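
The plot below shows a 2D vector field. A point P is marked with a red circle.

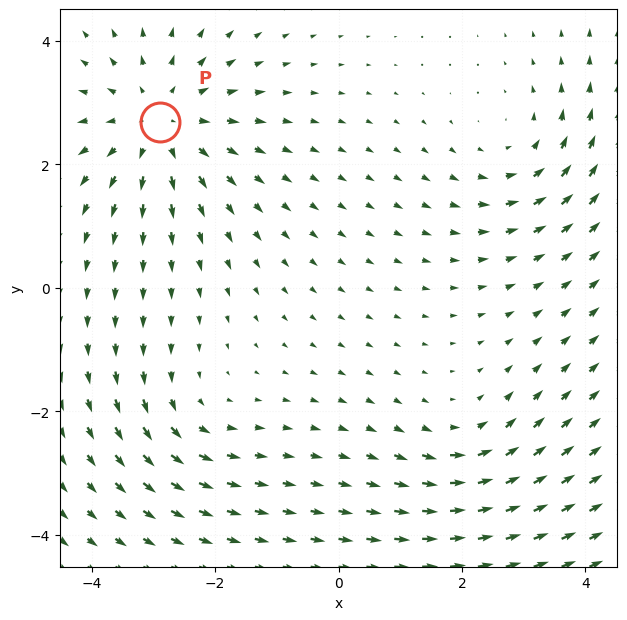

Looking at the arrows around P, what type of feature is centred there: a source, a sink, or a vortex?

At P (-2.9, 2.7) the arrows spread outward. Divergence about +4, curl ≈0 — positive divergence with near-zero curl is a source.

source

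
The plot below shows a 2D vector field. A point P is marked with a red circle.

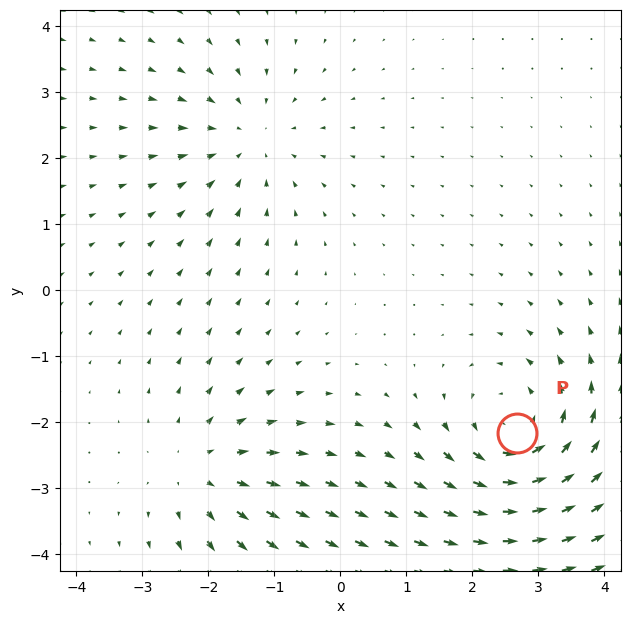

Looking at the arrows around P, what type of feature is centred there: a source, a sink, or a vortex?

At P (2.7, -2.2) the arrows circulate counterclockwise. Divergence ≈0, curl about +4 — near-zero divergence with nonzero curl is a vortex.

vortex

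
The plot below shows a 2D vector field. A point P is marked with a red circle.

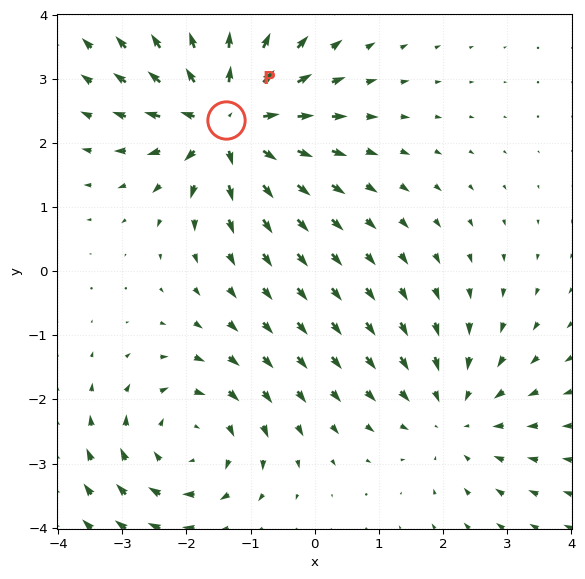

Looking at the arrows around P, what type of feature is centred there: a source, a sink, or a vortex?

At P (-1.4, 2.4) the arrows spread outward. Divergence about +6, curl ≈0 — positive divergence with near-zero curl is a source.

source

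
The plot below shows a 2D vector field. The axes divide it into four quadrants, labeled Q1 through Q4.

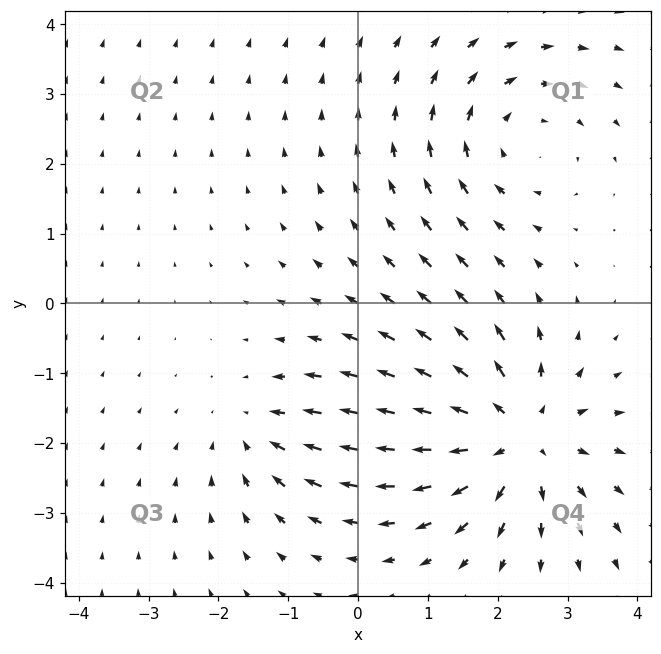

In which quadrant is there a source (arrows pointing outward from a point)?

Q4

The source sits at approximately (2.3, -1.9), which lies in quadrant Q4. The divergence there is about +5, positive as expected for a source.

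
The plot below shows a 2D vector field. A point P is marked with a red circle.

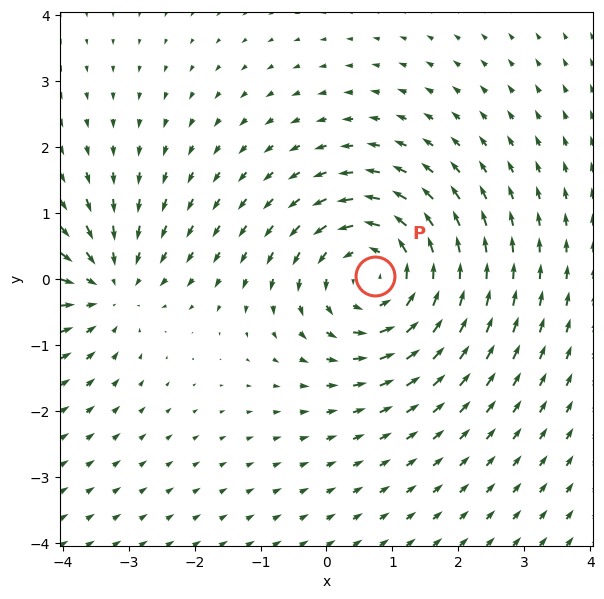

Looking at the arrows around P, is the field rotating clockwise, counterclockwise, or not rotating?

counterclockwise

Near P at (0.7, 0.0) the arrows circulate counterclockwise. The curl (z-component) there is about +4; positive curl means counterclockwise rotation.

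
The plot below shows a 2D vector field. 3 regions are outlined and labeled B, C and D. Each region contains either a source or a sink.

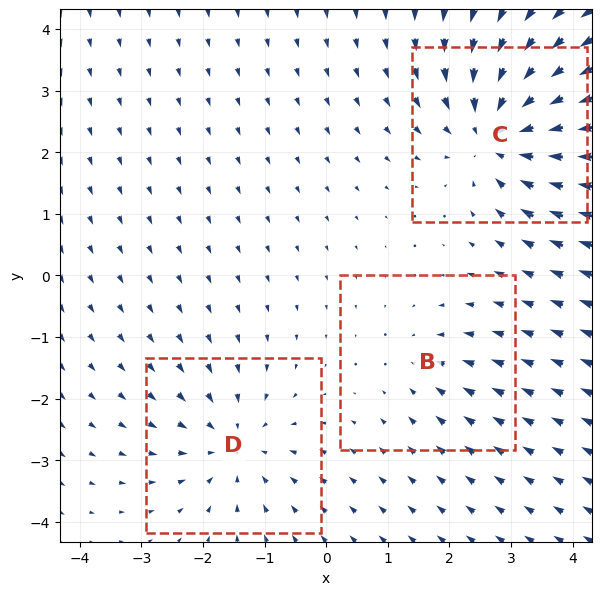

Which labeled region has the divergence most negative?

C

Divergence at each region's feature centre — B: about -2, C: about -5, D: about -3. Region C is most negative.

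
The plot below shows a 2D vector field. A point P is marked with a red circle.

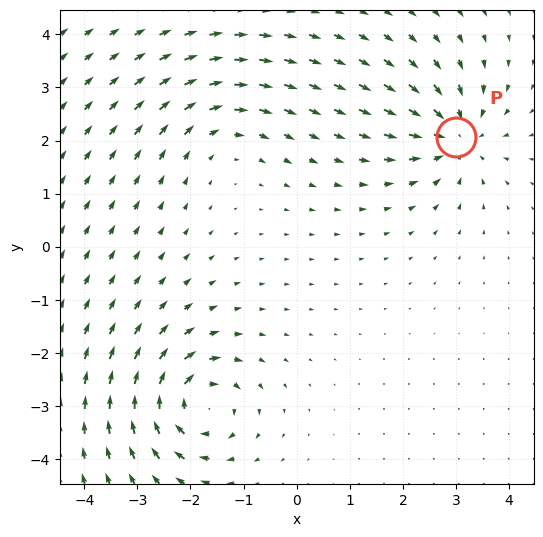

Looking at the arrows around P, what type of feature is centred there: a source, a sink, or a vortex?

At P (3.0, 2.1) the arrows converge inward. Divergence about -5, curl ≈0 — negative divergence with near-zero curl is a sink.

sink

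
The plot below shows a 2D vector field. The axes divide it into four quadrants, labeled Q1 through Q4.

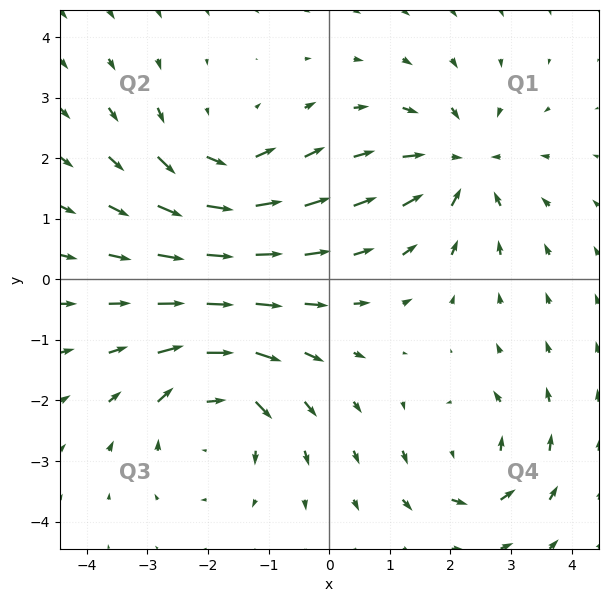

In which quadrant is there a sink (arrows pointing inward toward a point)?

Q1

The sink sits at approximately (2.2, 1.9), which lies in quadrant Q1. The divergence there is about -4, negative as expected for a sink.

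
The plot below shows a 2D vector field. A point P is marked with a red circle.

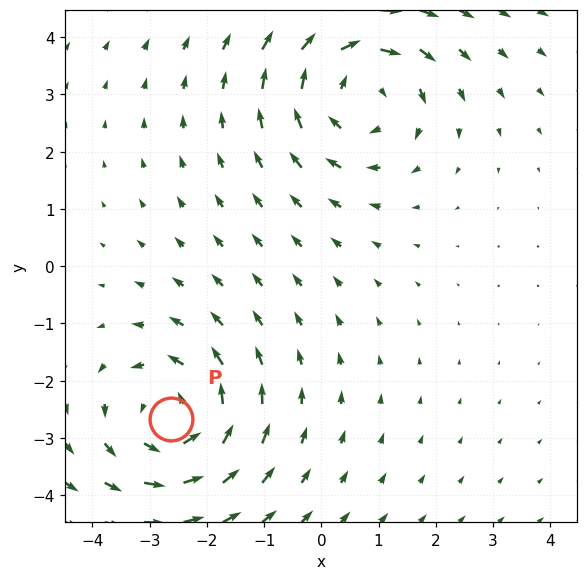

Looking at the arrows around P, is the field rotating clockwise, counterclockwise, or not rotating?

counterclockwise

Near P at (-2.6, -2.7) the arrows circulate counterclockwise. The curl (z-component) there is about +4; positive curl means counterclockwise rotation.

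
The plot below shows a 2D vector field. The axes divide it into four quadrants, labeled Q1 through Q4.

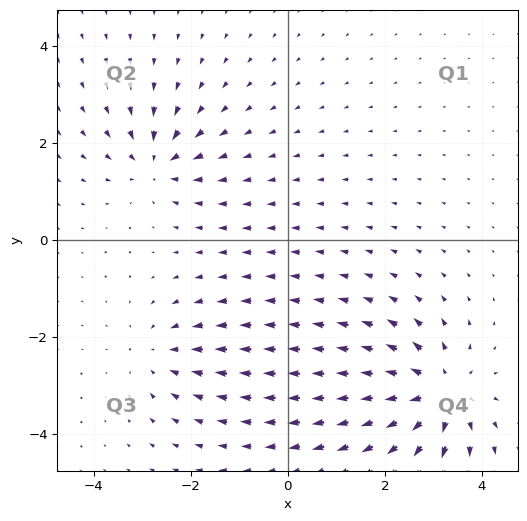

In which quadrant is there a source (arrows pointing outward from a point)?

Q4

The source sits at approximately (3.1, -3.2), which lies in quadrant Q4. The divergence there is about +5, positive as expected for a source.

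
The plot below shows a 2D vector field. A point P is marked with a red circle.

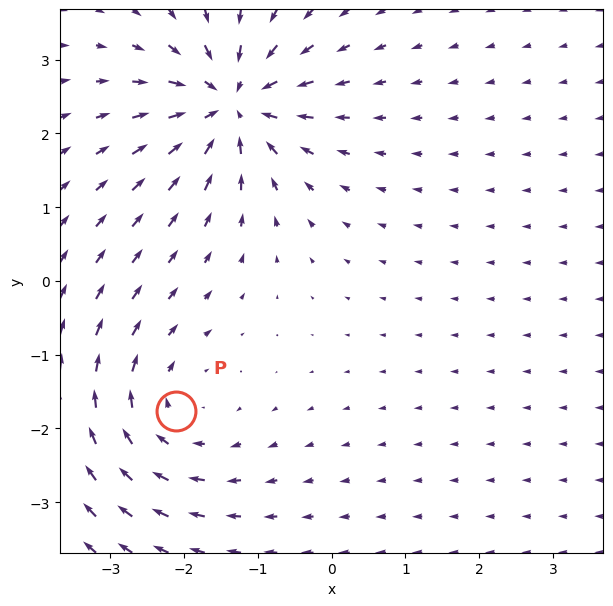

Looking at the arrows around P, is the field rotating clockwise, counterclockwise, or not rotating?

clockwise

Near P at (-2.1, -1.8) the arrows circulate clockwise. The curl (z-component) there is about -3; negative curl means clockwise rotation.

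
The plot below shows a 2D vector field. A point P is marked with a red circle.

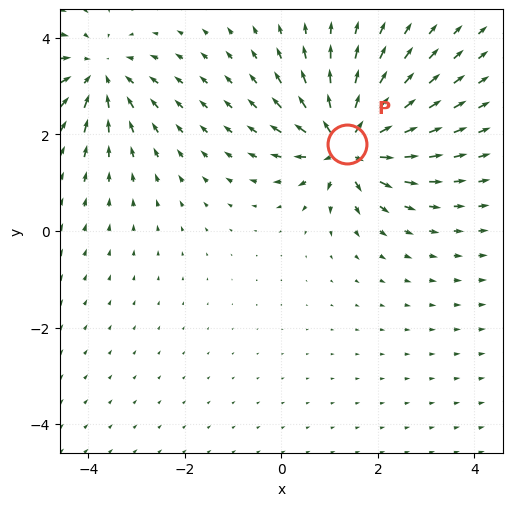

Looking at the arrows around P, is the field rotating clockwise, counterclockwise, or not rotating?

Near P at (1.4, 1.8) the arrows show no circulation. The curl there is ≈0.

not rotating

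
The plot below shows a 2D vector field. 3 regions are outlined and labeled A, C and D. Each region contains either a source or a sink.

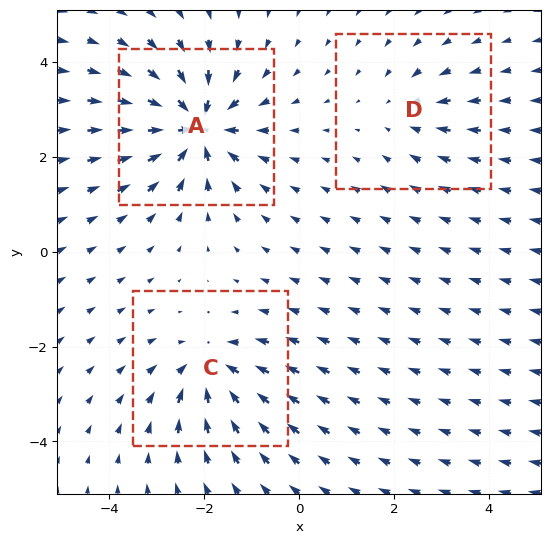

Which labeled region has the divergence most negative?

A

Divergence at each region's feature centre — A: about -6, C: about -4, D: about -2. Region A is most negative.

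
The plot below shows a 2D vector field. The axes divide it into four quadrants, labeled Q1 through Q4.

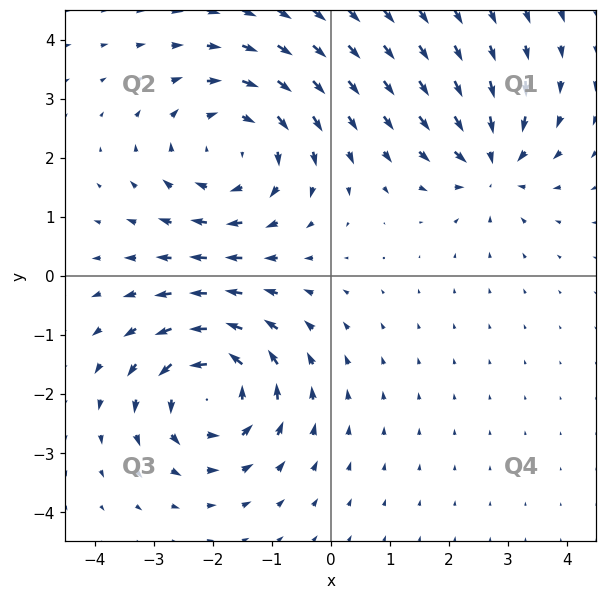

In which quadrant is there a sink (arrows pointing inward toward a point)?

Q1

The sink sits at approximately (2.7, 1.9), which lies in quadrant Q1. The divergence there is about -4, negative as expected for a sink.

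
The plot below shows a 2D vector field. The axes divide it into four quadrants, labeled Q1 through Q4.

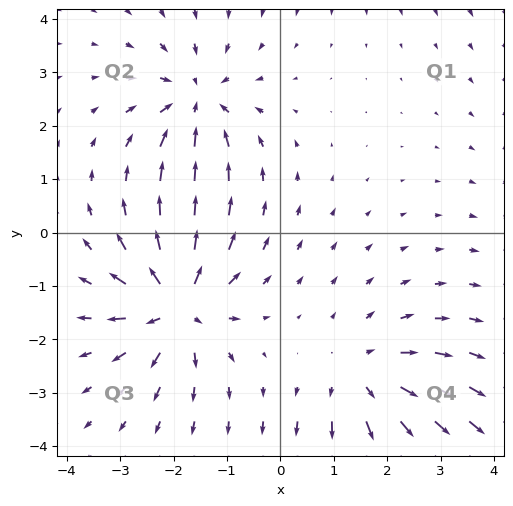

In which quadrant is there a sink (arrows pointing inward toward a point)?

The sink sits at approximately (-1.6, 2.5), which lies in quadrant Q2. The divergence there is about -4, negative as expected for a sink.

Q2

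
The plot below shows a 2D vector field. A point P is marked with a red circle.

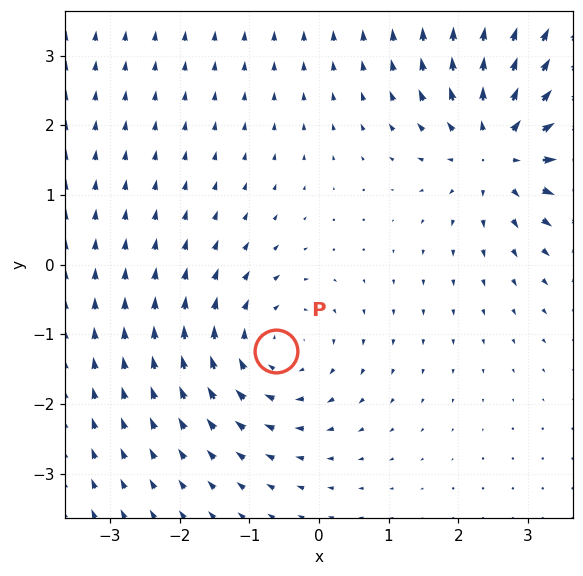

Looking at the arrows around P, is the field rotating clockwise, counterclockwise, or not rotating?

clockwise

Near P at (-0.6, -1.2) the arrows circulate clockwise. The curl (z-component) there is about -3; negative curl means clockwise rotation.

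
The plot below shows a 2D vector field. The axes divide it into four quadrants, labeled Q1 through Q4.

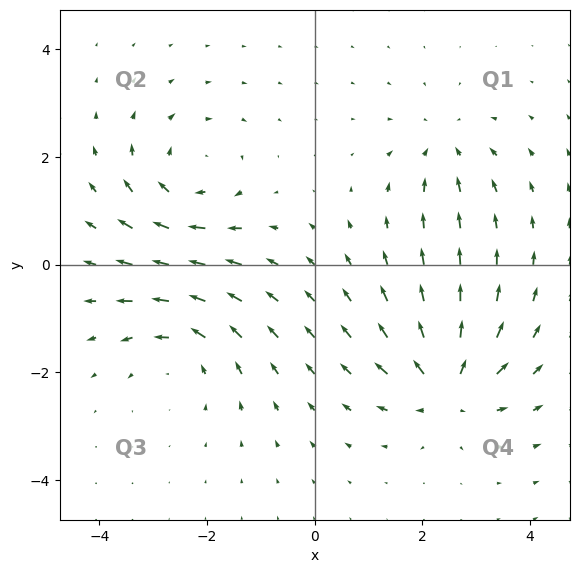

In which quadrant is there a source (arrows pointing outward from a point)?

Q4

The source sits at approximately (2.5, -2.3), which lies in quadrant Q4. The divergence there is about +5, positive as expected for a source.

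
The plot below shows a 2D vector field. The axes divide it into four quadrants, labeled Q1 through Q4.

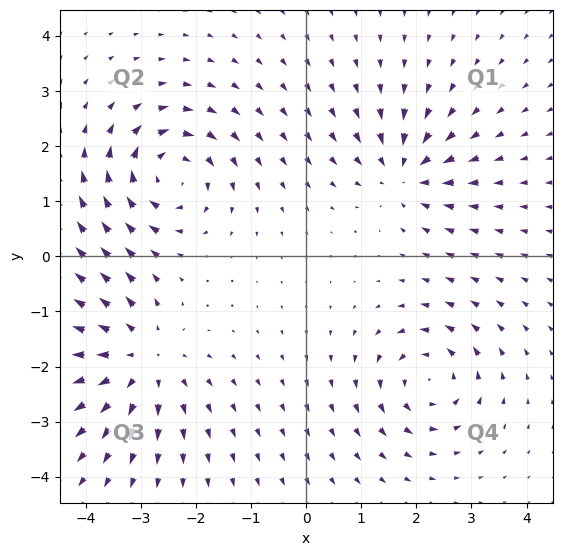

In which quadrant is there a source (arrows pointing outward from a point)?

Q3

The source sits at approximately (-3.0, -1.9), which lies in quadrant Q3. The divergence there is about +5, positive as expected for a source.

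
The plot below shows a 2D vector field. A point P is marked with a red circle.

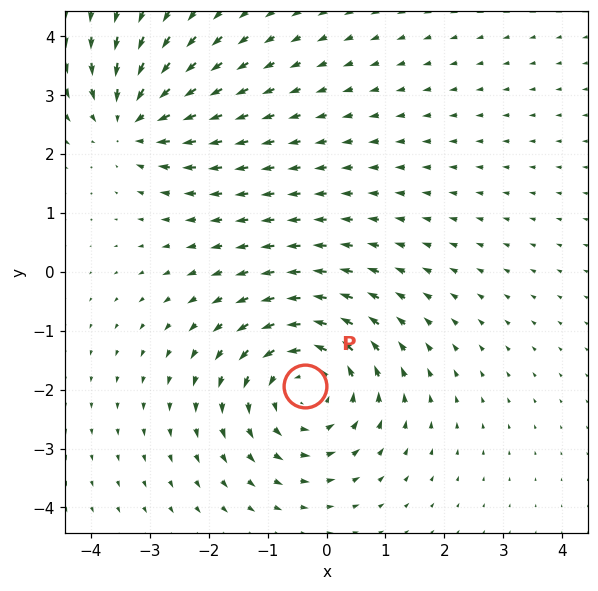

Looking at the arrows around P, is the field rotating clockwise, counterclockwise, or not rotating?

counterclockwise

Near P at (-0.4, -1.9) the arrows circulate counterclockwise. The curl (z-component) there is about +4; positive curl means counterclockwise rotation.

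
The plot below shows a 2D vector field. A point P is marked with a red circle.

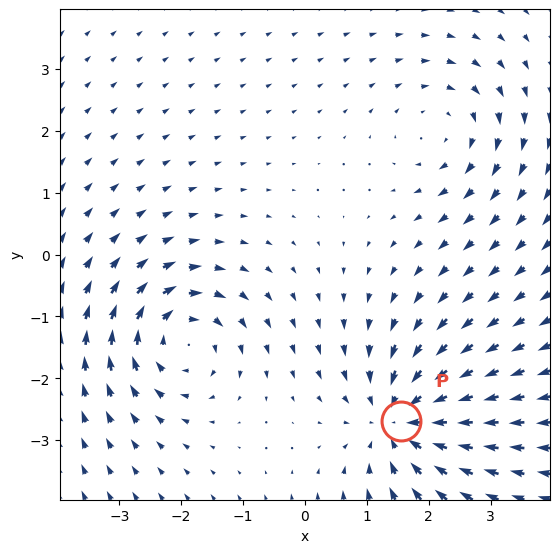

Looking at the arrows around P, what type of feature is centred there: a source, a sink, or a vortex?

At P (1.5, -2.7) the arrows converge inward. Divergence about -4, curl ≈0 — negative divergence with near-zero curl is a sink.

sink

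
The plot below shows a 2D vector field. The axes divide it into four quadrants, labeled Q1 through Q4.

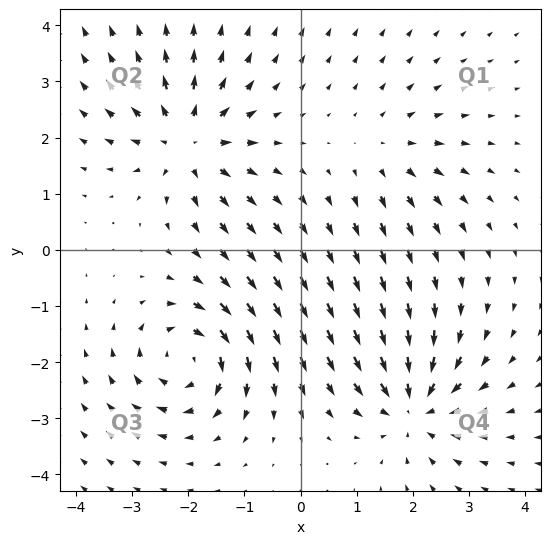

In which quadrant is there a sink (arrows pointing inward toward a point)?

The sink sits at approximately (2.0, -2.8), which lies in quadrant Q4. The divergence there is about -6, negative as expected for a sink.

Q4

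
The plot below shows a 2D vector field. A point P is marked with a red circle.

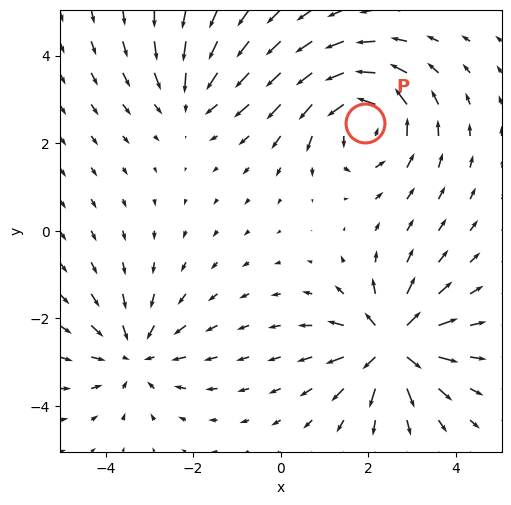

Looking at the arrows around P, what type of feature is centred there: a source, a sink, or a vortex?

At P (1.9, 2.5) the arrows circulate counterclockwise. Divergence ≈0, curl about +5 — near-zero divergence with nonzero curl is a vortex.

vortex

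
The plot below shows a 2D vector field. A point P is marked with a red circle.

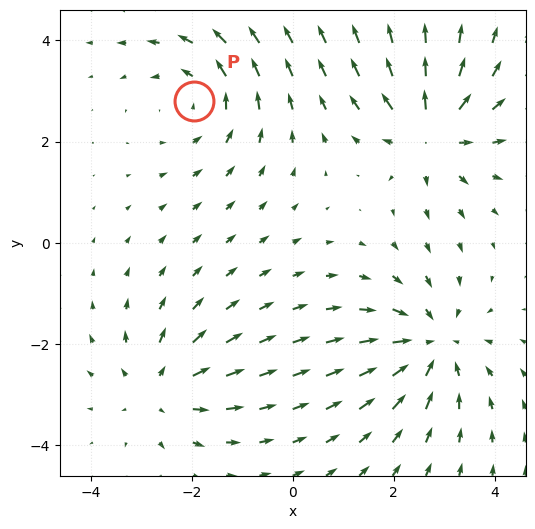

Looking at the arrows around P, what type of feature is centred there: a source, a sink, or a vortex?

At P (-1.9, 2.8) the arrows circulate counterclockwise. Divergence ≈0, curl about +3 — near-zero divergence with nonzero curl is a vortex.

vortex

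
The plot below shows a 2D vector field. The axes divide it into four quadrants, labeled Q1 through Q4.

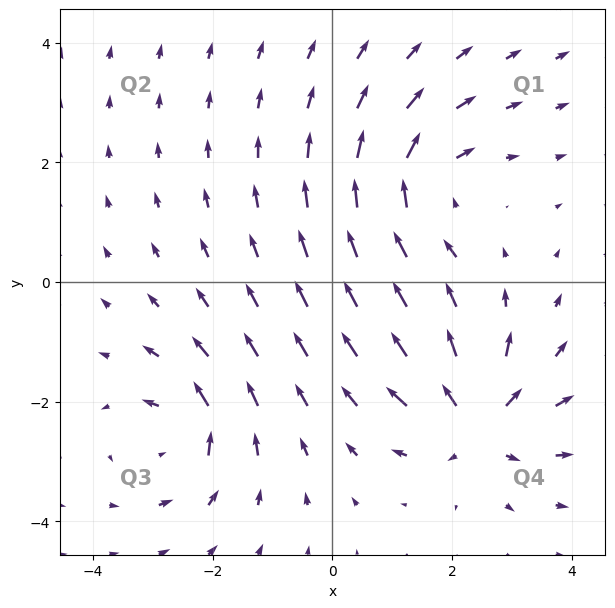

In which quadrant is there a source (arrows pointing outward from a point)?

The source sits at approximately (2.4, -2.3), which lies in quadrant Q4. The divergence there is about +5, positive as expected for a source.

Q4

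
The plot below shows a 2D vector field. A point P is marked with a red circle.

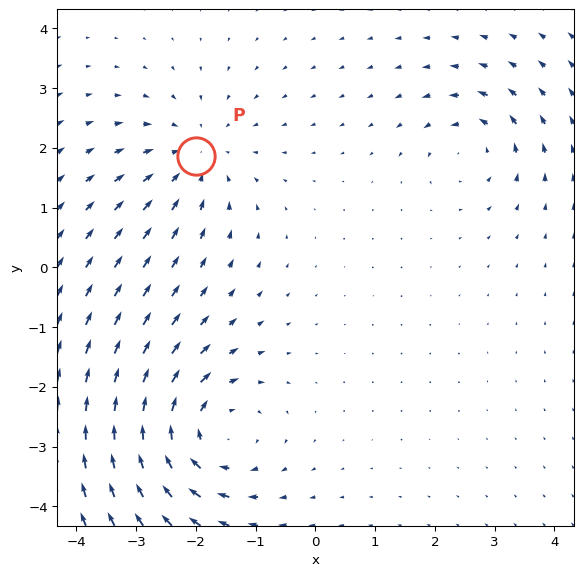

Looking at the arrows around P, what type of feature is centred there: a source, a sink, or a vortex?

At P (-2.0, 1.9) the arrows converge inward. Divergence about -3, curl ≈0 — negative divergence with near-zero curl is a sink.

sink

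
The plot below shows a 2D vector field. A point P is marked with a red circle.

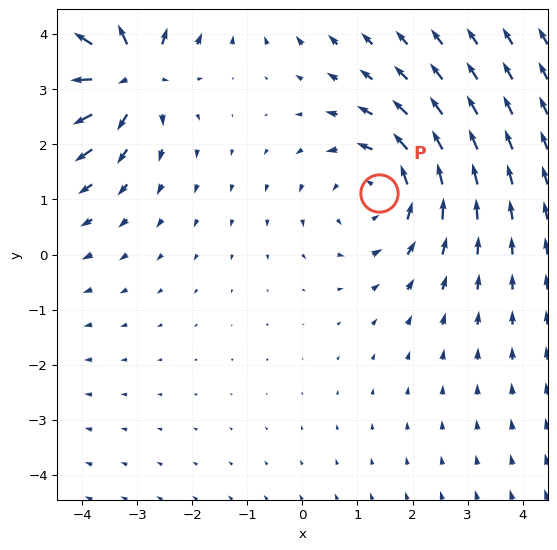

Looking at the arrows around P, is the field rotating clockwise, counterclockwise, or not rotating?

Near P at (1.4, 1.1) the arrows circulate counterclockwise. The curl (z-component) there is about +2; positive curl means counterclockwise rotation.

counterclockwise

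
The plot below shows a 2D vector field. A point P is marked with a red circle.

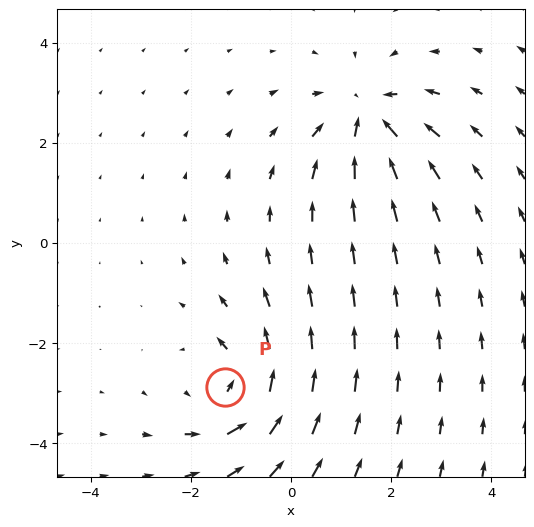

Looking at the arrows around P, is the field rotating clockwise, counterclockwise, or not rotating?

Near P at (-1.3, -2.9) the arrows circulate counterclockwise. The curl (z-component) there is about +4; positive curl means counterclockwise rotation.

counterclockwise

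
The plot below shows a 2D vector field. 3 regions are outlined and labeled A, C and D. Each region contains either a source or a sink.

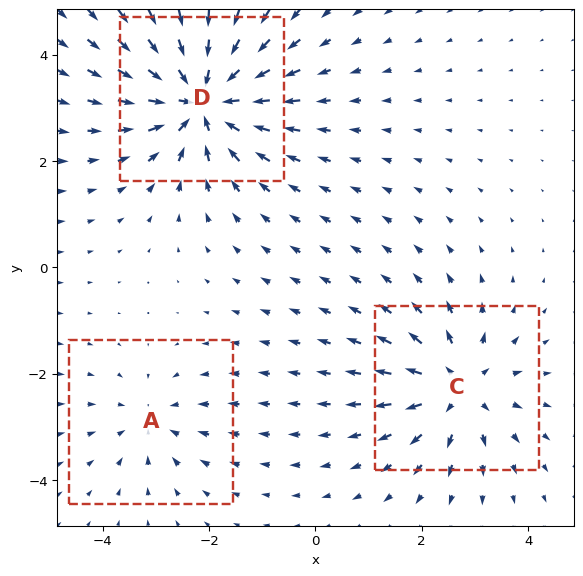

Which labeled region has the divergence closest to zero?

Divergence at each region's feature centre — A: about -2, C: about +4, D: about -5. Region A is closest to zero.

A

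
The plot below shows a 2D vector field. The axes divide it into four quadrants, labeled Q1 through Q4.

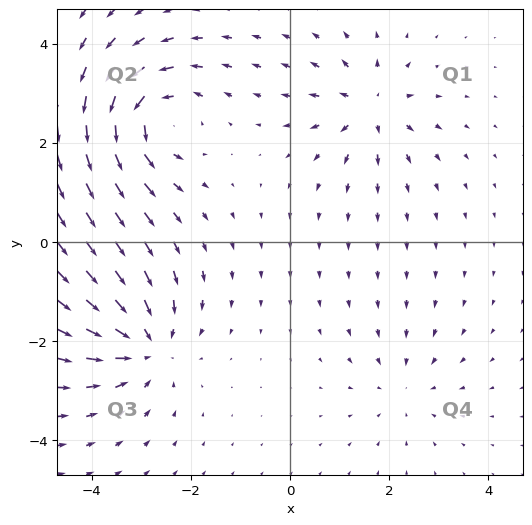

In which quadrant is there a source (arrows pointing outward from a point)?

Q1

The source sits at approximately (1.6, 2.7), which lies in quadrant Q1. The divergence there is about +5, positive as expected for a source.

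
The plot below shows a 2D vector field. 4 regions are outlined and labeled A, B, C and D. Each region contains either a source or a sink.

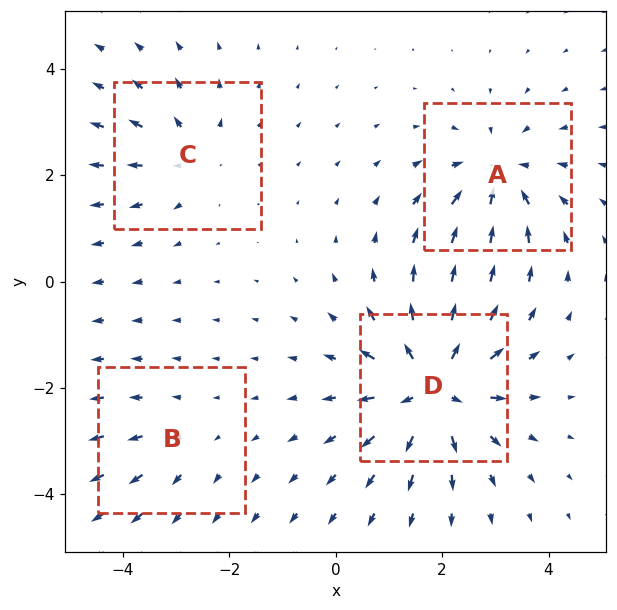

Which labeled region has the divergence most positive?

Divergence at each region's feature centre — A: about -5, B: about +2, C: about +4, D: about +8. Region D is most positive.

D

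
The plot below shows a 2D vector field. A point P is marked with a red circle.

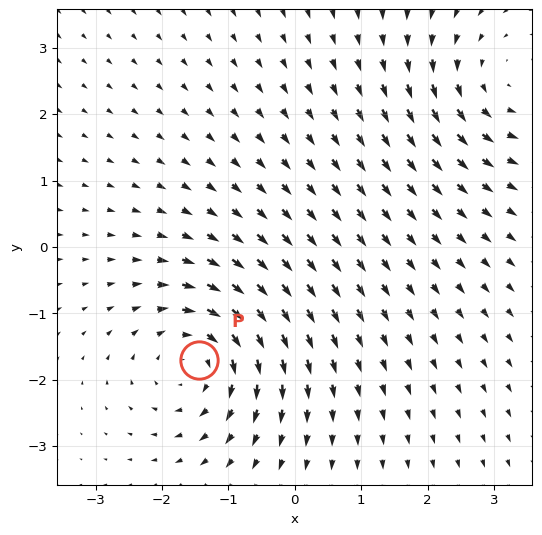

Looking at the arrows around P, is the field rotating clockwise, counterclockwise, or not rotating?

Near P at (-1.4, -1.7) the arrows circulate clockwise. The curl (z-component) there is about -5; negative curl means clockwise rotation.

clockwise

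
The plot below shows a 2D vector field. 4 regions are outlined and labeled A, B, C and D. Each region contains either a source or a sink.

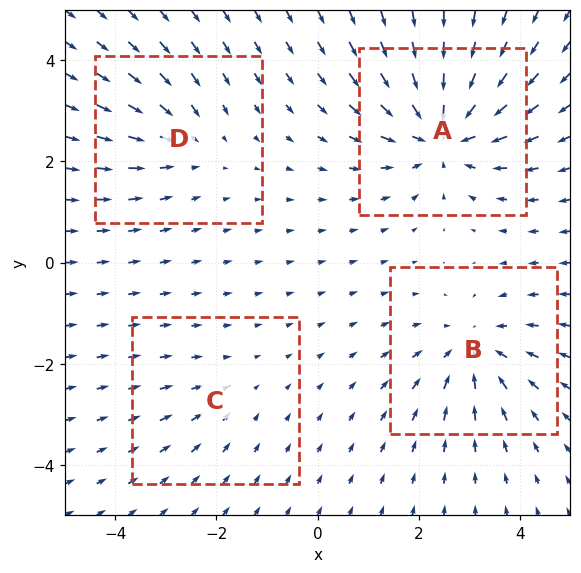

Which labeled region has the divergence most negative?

A

Divergence at each region's feature centre — A: about -6, B: about -4, C: about -2, D: about -3. Region A is most negative.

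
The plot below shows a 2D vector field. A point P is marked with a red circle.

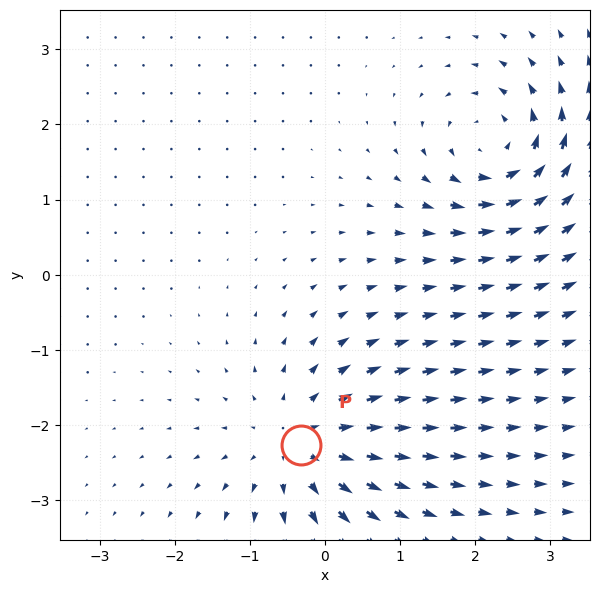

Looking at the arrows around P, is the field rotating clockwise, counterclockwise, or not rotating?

Near P at (-0.3, -2.3) the arrows show no circulation. The curl there is ≈0.

not rotating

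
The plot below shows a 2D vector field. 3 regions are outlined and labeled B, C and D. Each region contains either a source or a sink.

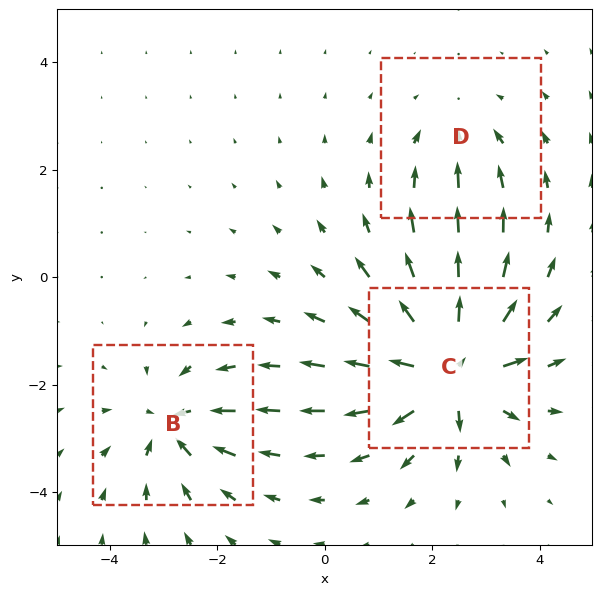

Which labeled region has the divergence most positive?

C

Divergence at each region's feature centre — B: about -4, C: about +7, D: about -2. Region C is most positive.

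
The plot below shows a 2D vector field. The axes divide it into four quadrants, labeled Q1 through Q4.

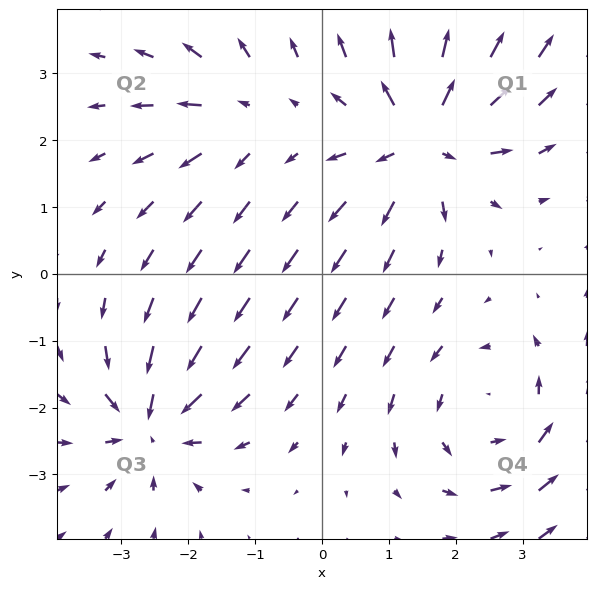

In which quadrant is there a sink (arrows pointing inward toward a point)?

The sink sits at approximately (-2.6, -2.2), which lies in quadrant Q3. The divergence there is about -5, negative as expected for a sink.

Q3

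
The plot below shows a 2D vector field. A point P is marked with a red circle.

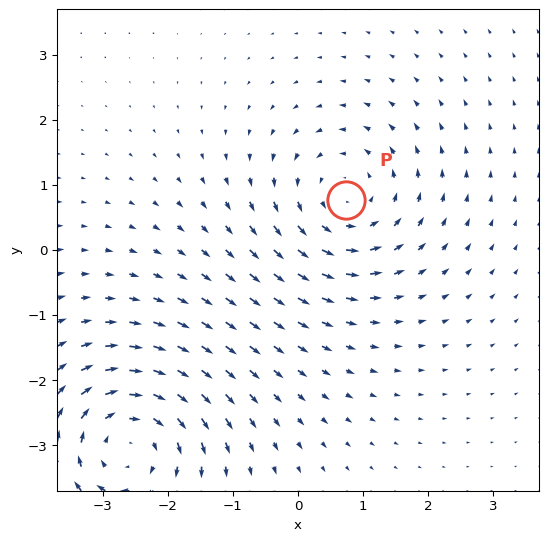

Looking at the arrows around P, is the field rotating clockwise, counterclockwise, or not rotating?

Near P at (0.7, 0.8) the arrows circulate counterclockwise. The curl (z-component) there is about +4; positive curl means counterclockwise rotation.

counterclockwise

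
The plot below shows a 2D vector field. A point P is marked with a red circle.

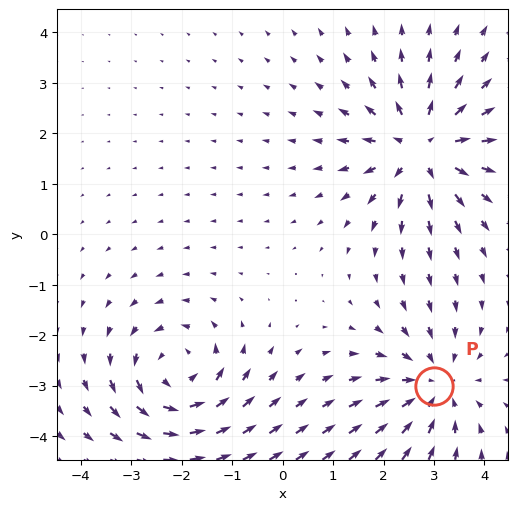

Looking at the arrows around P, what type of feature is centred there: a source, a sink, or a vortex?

sink

At P (3.0, -3.0) the arrows converge inward. Divergence about -4, curl ≈0 — negative divergence with near-zero curl is a sink.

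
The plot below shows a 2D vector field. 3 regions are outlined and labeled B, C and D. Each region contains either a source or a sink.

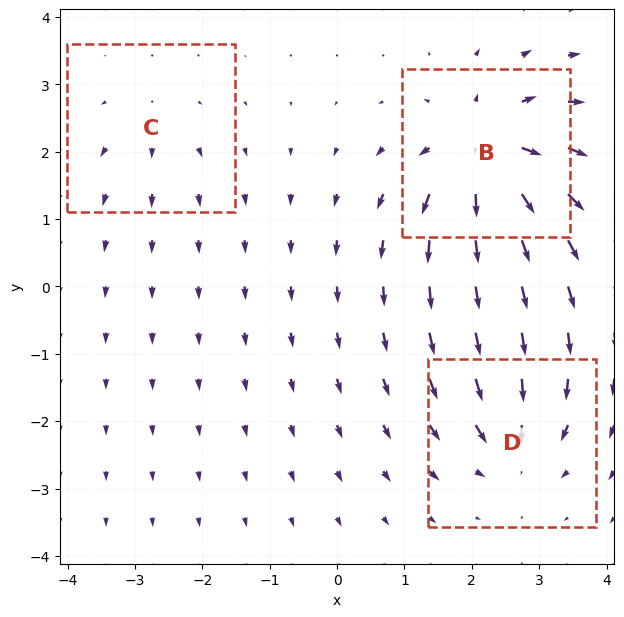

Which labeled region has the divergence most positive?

B

Divergence at each region's feature centre — B: about +7, C: about +2, D: about -4. Region B is most positive.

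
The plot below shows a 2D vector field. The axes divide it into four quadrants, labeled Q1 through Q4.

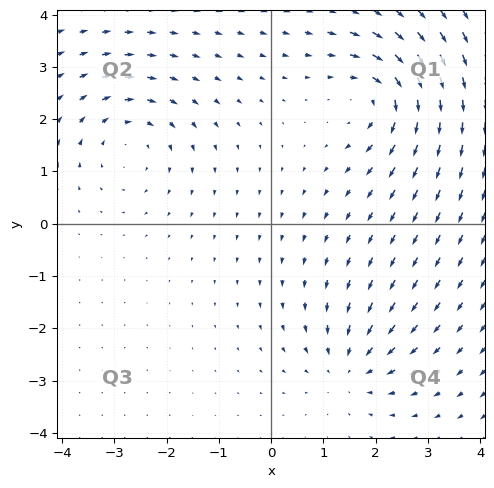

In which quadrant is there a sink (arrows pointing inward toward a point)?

Q4

The sink sits at approximately (1.5, -2.7), which lies in quadrant Q4. The divergence there is about -4, negative as expected for a sink.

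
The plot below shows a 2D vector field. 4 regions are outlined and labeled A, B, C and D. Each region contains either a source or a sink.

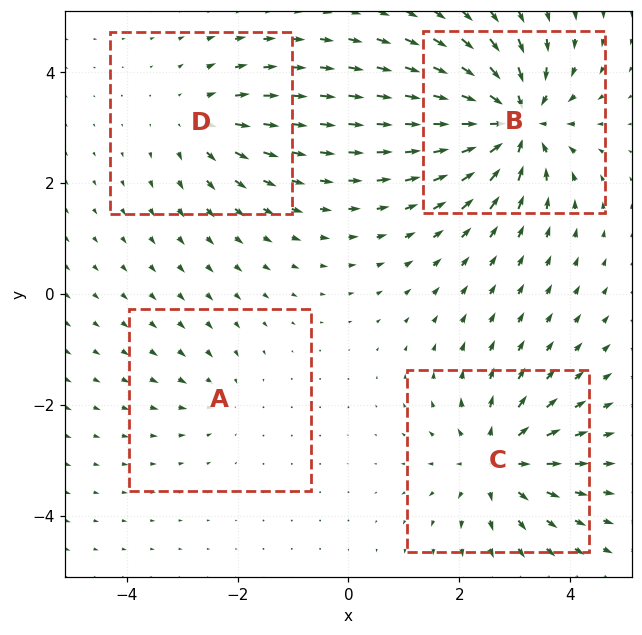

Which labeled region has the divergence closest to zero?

Divergence at each region's feature centre — A: about -2, B: about -8, C: about +5, D: about +4. Region A is closest to zero.

A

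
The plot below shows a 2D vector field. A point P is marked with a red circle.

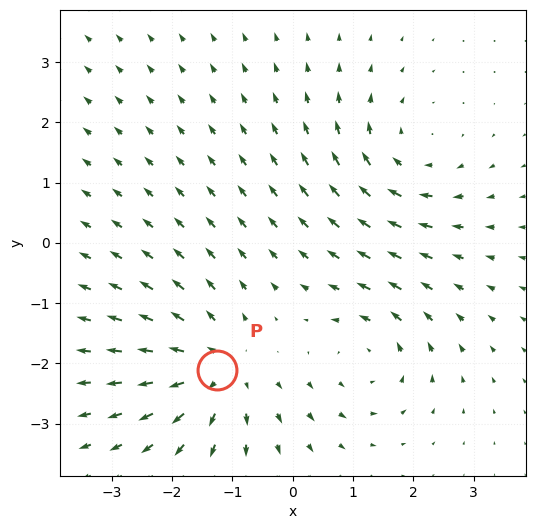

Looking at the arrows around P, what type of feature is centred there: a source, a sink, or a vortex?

source

At P (-1.3, -2.1) the arrows spread outward. Divergence about +4, curl ≈0 — positive divergence with near-zero curl is a source.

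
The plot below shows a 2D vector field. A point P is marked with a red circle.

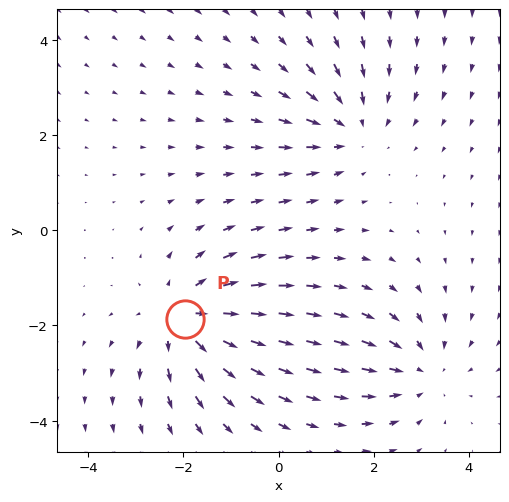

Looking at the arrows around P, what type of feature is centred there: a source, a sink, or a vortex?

source

At P (-2.0, -1.9) the arrows spread outward. Divergence about +4, curl ≈0 — positive divergence with near-zero curl is a source.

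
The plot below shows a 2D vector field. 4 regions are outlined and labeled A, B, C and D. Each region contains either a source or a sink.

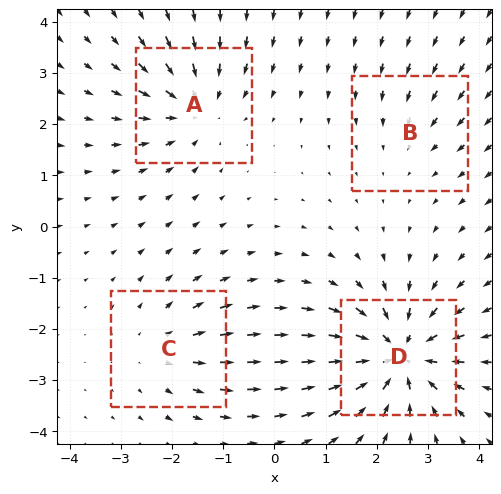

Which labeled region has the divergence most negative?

D

Divergence at each region's feature centre — A: about -5, B: about -2, C: about +3, D: about -7. Region D is most negative.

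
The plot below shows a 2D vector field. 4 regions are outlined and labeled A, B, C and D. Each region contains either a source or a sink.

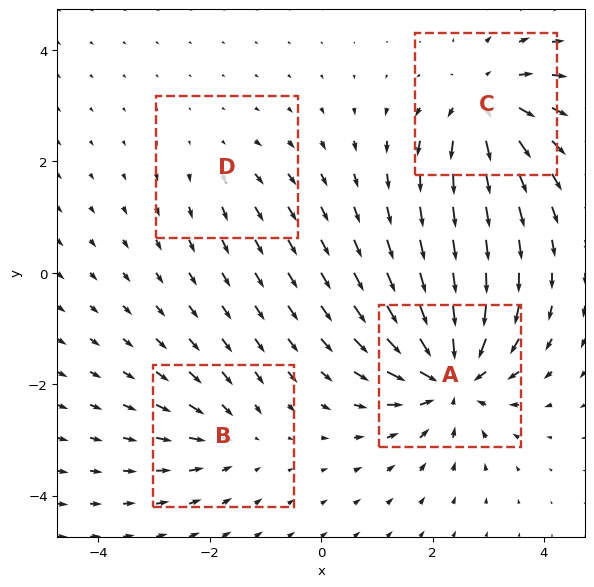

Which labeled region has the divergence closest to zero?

Divergence at each region's feature centre — A: about -8, B: about -3, C: about +6, D: about +2. Region D is closest to zero.

D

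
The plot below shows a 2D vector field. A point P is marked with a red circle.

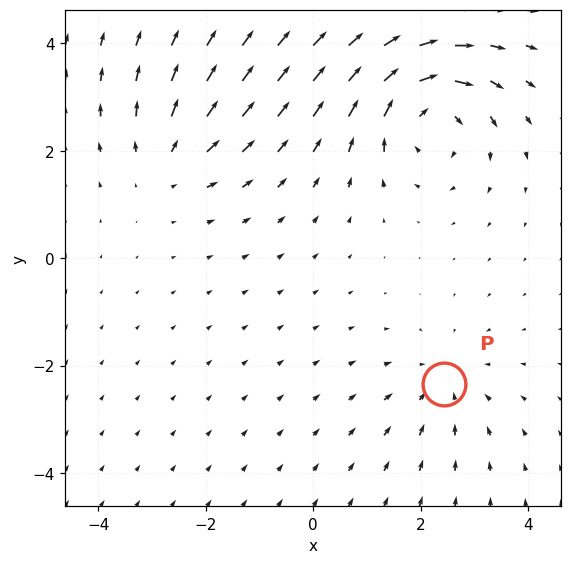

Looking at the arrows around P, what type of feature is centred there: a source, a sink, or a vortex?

At P (2.4, -2.3) the arrows converge inward. Divergence about -3, curl ≈0 — negative divergence with near-zero curl is a sink.

sink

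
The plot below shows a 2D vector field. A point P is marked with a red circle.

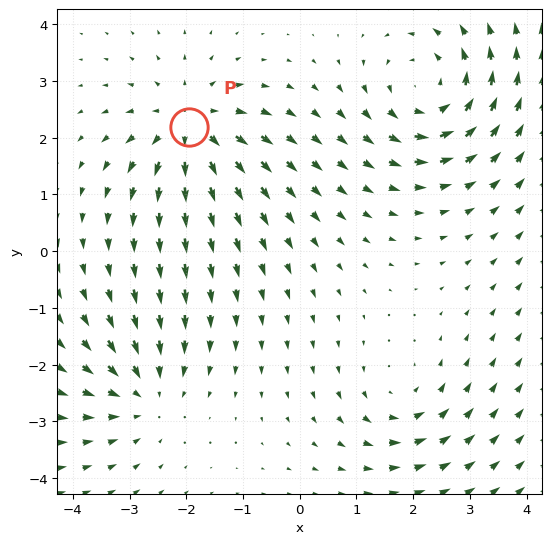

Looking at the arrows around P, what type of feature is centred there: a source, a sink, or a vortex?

source

At P (-1.9, 2.2) the arrows spread outward. Divergence about +5, curl ≈0 — positive divergence with near-zero curl is a source.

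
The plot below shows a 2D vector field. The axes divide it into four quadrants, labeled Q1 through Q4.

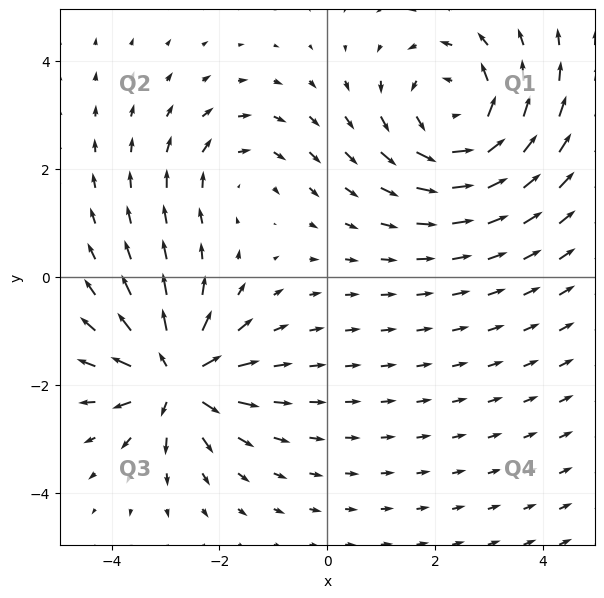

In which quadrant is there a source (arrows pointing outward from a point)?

Q3

The source sits at approximately (-2.8, -1.9), which lies in quadrant Q3. The divergence there is about +6, positive as expected for a source.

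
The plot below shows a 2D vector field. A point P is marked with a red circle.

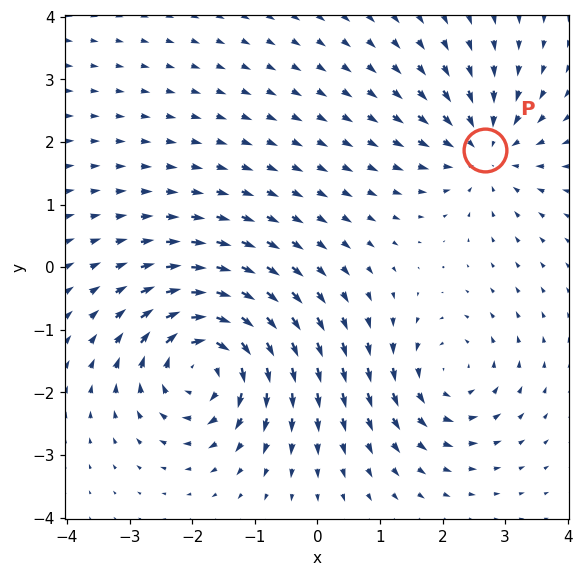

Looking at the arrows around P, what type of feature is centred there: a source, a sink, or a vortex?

sink

At P (2.7, 1.9) the arrows converge inward. Divergence about -4, curl ≈0 — negative divergence with near-zero curl is a sink.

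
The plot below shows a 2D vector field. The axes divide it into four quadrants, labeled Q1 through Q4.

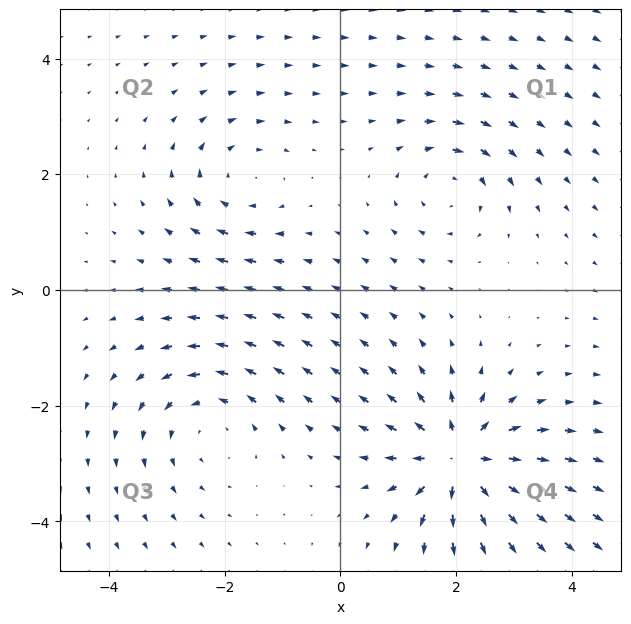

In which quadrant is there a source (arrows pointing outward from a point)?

Q4

The source sits at approximately (2.1, -2.9), which lies in quadrant Q4. The divergence there is about +7, positive as expected for a source.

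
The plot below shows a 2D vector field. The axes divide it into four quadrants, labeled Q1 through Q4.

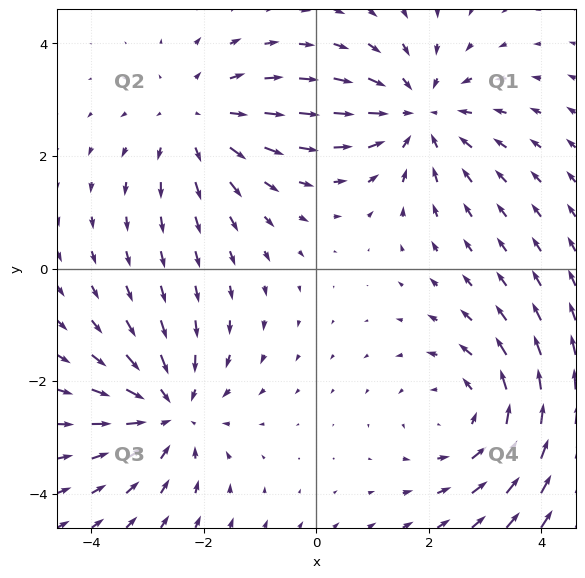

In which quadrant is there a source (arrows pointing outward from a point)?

Q2

The source sits at approximately (-2.1, 2.6), which lies in quadrant Q2. The divergence there is about +3, positive as expected for a source.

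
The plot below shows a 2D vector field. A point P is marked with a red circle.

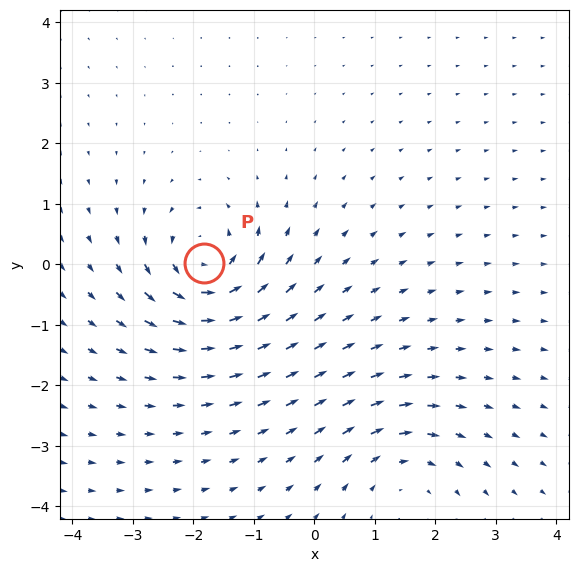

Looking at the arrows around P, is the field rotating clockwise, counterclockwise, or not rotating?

Near P at (-1.8, 0.0) the arrows circulate counterclockwise. The curl (z-component) there is about +5; positive curl means counterclockwise rotation.

counterclockwise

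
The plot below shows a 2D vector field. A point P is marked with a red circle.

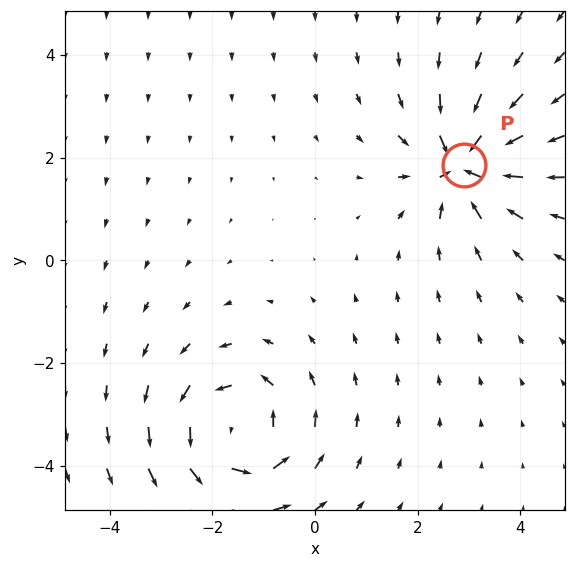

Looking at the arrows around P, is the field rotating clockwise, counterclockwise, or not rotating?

not rotating

Near P at (2.9, 1.9) the arrows show no circulation. The curl there is ≈0.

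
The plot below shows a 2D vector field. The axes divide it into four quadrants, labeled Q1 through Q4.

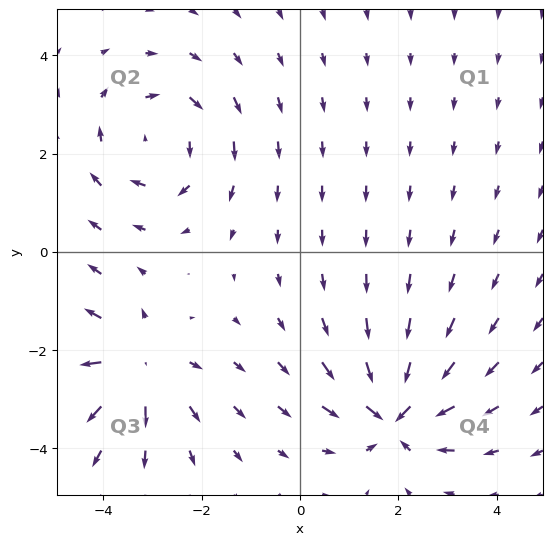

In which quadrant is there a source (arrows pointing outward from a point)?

The source sits at approximately (-3.3, -2.3), which lies in quadrant Q3. The divergence there is about +4, positive as expected for a source.

Q3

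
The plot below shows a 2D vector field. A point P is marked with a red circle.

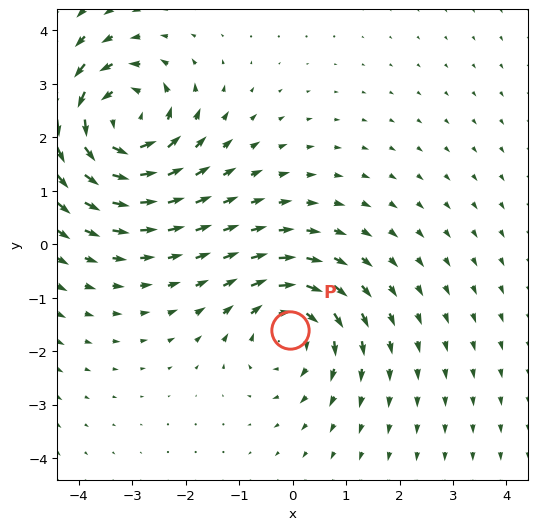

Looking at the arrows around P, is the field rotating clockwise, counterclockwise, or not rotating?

Near P at (-0.0, -1.6) the arrows circulate clockwise. The curl (z-component) there is about -3; negative curl means clockwise rotation.

clockwise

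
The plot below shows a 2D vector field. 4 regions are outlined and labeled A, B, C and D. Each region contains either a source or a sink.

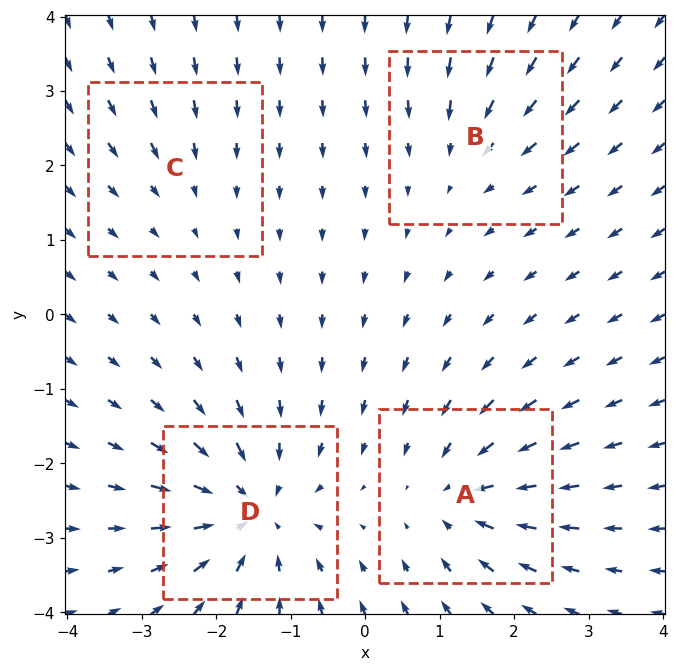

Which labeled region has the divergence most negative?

Divergence at each region's feature centre — A: about -5, B: about -4, C: about -2, D: about -7. Region D is most negative.

D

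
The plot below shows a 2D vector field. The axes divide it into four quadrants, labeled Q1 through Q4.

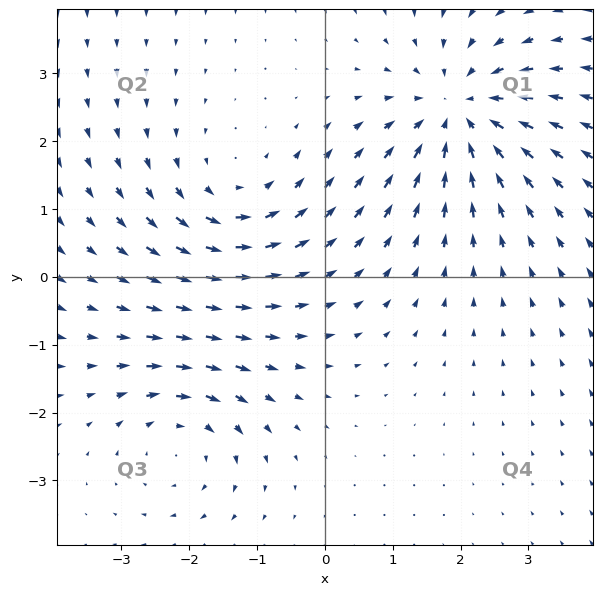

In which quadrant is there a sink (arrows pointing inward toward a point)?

Q1

The sink sits at approximately (2.0, 2.4), which lies in quadrant Q1. The divergence there is about -4, negative as expected for a sink.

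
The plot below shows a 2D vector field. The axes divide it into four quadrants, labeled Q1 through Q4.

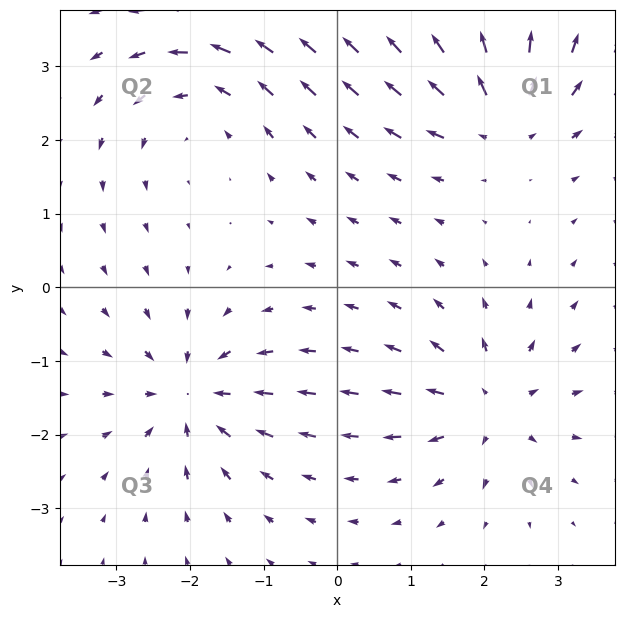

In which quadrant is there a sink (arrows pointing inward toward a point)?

Q3

The sink sits at approximately (-2.0, -1.5), which lies in quadrant Q3. The divergence there is about -4, negative as expected for a sink.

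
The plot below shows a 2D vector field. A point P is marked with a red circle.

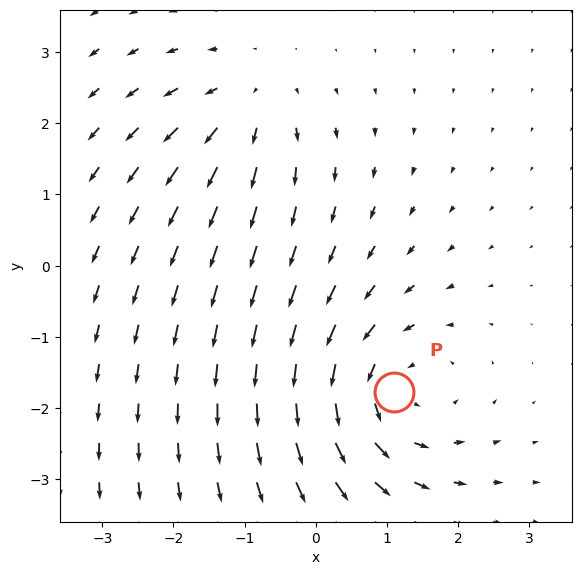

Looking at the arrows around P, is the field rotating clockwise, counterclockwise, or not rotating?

Near P at (1.1, -1.8) the arrows circulate counterclockwise. The curl (z-component) there is about +4; positive curl means counterclockwise rotation.

counterclockwise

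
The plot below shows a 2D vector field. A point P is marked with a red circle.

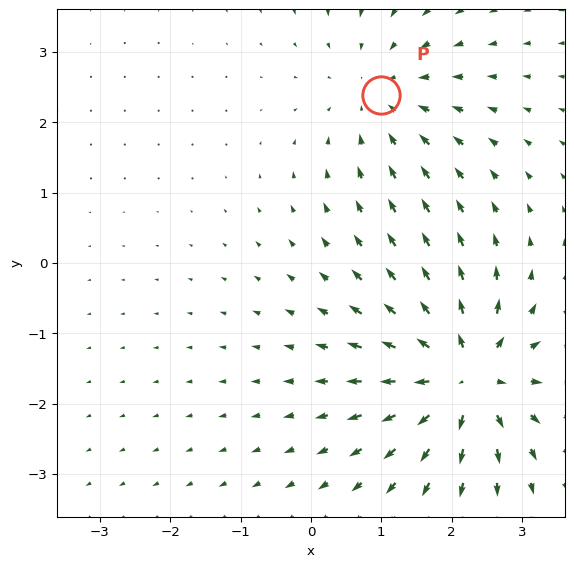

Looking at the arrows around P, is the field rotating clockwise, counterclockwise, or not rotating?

not rotating

Near P at (1.0, 2.4) the arrows show no circulation. The curl there is ≈0.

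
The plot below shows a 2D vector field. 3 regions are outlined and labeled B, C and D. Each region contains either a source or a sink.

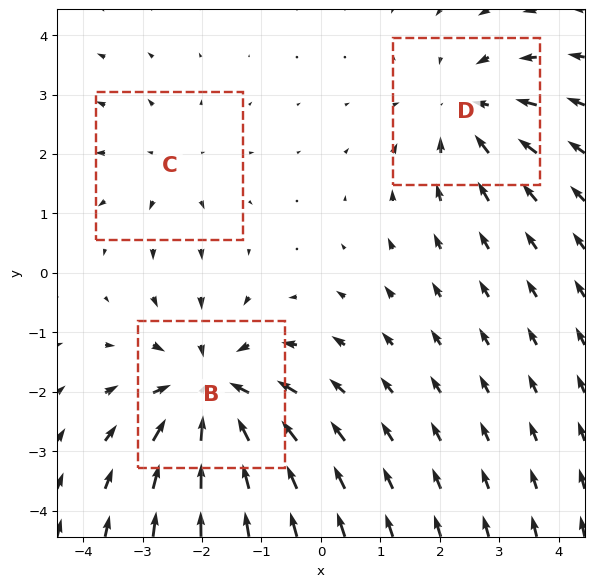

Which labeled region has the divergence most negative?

Divergence at each region's feature centre — B: about -4, C: about +2, D: about -3. Region B is most negative.

B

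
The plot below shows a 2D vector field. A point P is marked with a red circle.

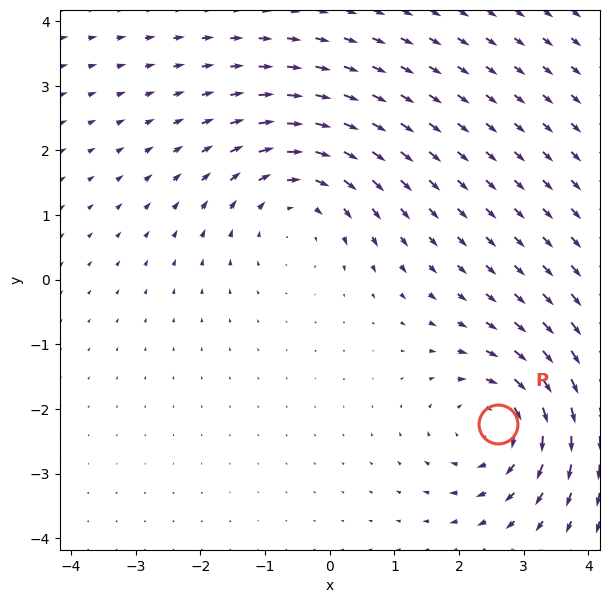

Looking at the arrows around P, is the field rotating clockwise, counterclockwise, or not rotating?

clockwise

Near P at (2.6, -2.2) the arrows circulate clockwise. The curl (z-component) there is about -6; negative curl means clockwise rotation.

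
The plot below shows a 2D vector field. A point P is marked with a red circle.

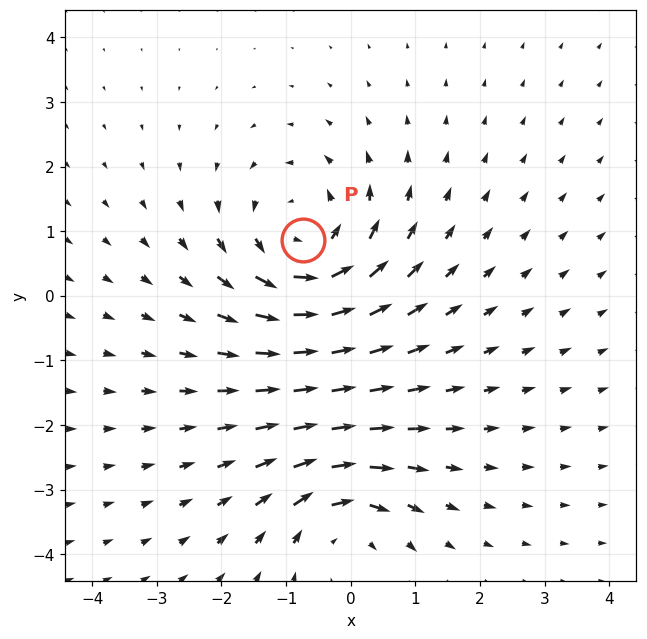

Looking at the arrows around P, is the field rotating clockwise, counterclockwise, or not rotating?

Near P at (-0.7, 0.9) the arrows circulate counterclockwise. The curl (z-component) there is about +4; positive curl means counterclockwise rotation.

counterclockwise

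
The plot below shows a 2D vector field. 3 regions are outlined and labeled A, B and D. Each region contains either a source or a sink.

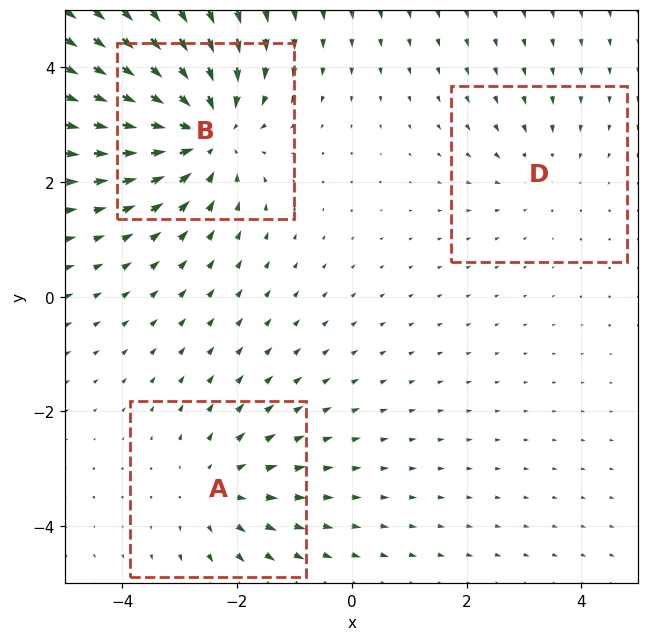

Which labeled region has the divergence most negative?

B

Divergence at each region's feature centre — A: about +3, B: about -5, D: about -2. Region B is most negative.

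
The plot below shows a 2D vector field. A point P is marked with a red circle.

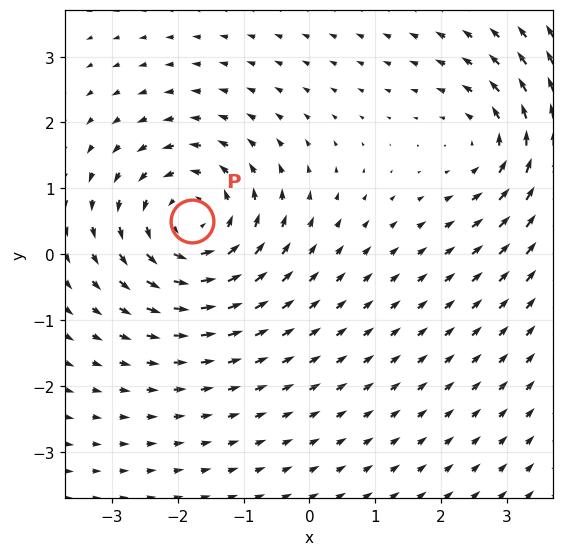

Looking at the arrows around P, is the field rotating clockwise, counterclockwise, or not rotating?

Near P at (-1.8, 0.5) the arrows circulate counterclockwise. The curl (z-component) there is about +5; positive curl means counterclockwise rotation.

counterclockwise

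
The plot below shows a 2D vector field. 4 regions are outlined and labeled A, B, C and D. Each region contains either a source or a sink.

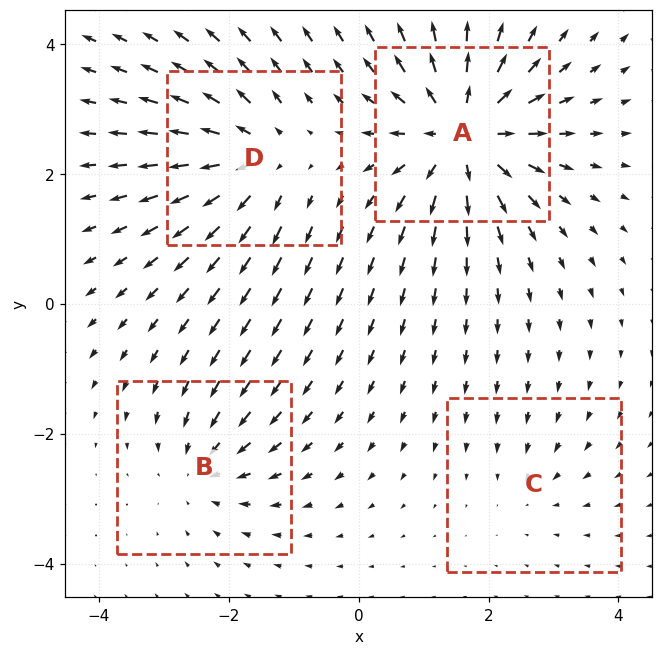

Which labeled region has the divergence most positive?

Divergence at each region's feature centre — A: about +8, B: about -4, C: about -2, D: about +5. Region A is most positive.

A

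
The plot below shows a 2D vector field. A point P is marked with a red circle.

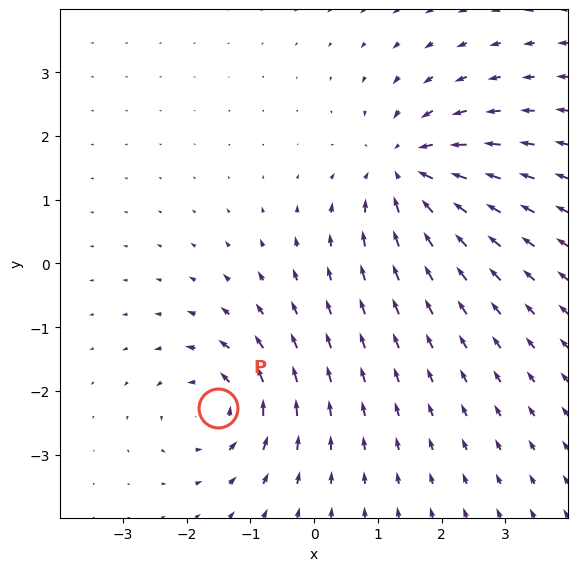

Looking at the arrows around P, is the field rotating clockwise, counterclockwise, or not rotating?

Near P at (-1.5, -2.3) the arrows circulate counterclockwise. The curl (z-component) there is about +4; positive curl means counterclockwise rotation.

counterclockwise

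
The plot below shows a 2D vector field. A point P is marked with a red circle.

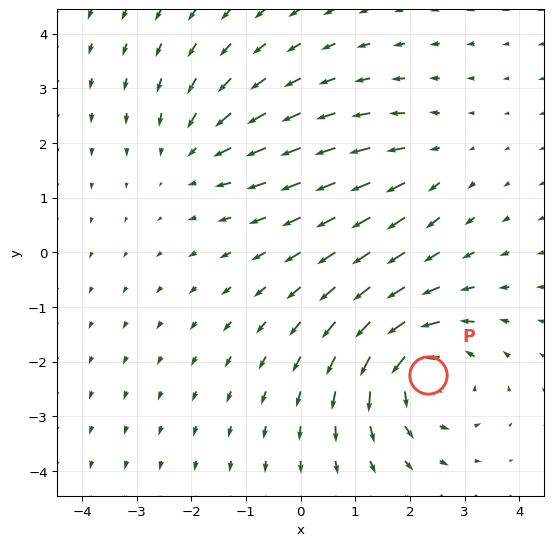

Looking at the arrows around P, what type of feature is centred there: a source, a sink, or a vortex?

vortex

At P (2.3, -2.3) the arrows circulate counterclockwise. Divergence ≈0, curl about +5 — near-zero divergence with nonzero curl is a vortex.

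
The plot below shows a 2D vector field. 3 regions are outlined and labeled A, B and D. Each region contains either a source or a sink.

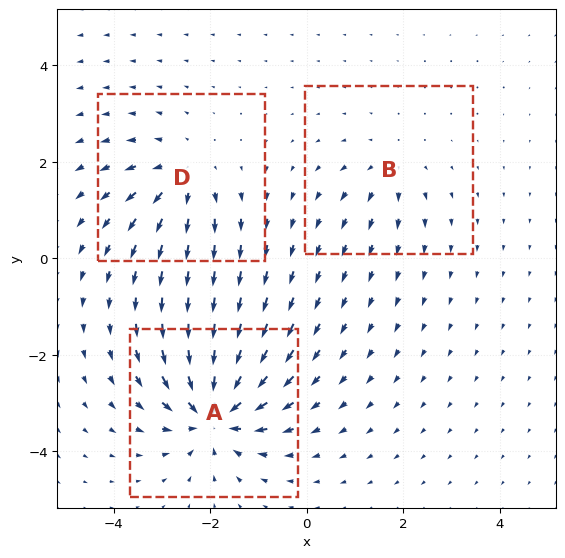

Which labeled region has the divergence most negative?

Divergence at each region's feature centre — A: about -6, B: about +2, D: about +4. Region A is most negative.

A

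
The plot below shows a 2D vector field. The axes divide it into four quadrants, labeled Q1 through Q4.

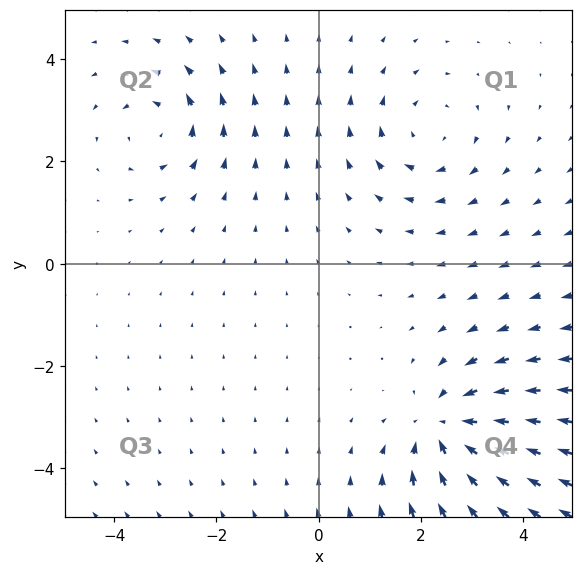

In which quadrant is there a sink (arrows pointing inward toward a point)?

The sink sits at approximately (2.5, -3.2), which lies in quadrant Q4. The divergence there is about -5, negative as expected for a sink.

Q4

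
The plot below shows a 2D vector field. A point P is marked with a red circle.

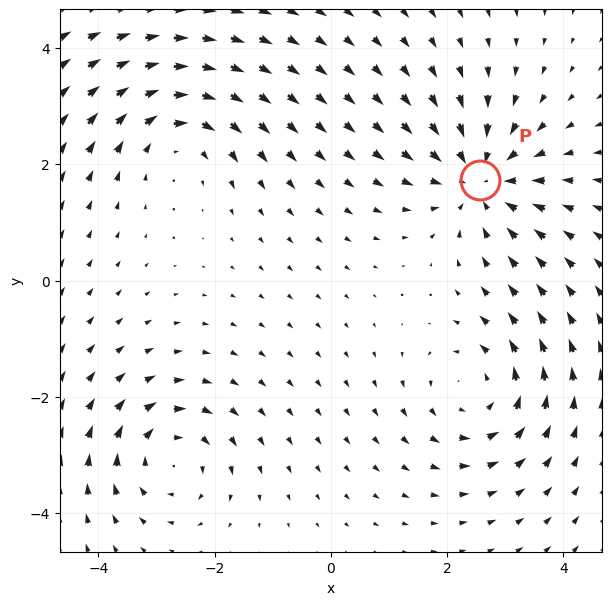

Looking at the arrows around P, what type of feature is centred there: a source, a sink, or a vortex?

At P (2.6, 1.7) the arrows converge inward. Divergence about -4, curl ≈0 — negative divergence with near-zero curl is a sink.

sink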